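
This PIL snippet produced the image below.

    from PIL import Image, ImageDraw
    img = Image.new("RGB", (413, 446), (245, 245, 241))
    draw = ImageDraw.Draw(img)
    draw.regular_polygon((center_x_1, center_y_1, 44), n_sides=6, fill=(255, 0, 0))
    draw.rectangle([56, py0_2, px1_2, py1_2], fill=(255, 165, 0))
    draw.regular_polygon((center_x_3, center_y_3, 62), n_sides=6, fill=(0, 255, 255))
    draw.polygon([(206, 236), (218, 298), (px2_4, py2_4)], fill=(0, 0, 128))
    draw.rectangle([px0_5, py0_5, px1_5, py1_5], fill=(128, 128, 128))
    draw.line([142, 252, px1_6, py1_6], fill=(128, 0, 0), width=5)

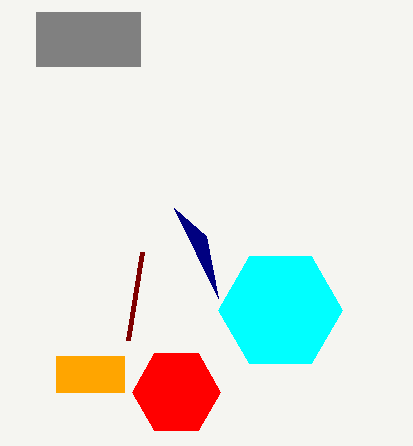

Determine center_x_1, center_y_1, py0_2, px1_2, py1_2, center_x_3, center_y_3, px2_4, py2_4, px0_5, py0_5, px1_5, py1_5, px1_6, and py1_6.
center_x_1 = 176, center_y_1 = 392, py0_2 = 356, px1_2 = 124, py1_2 = 392, center_x_3 = 280, center_y_3 = 310, px2_4 = 174, py2_4 = 208, px0_5 = 36, py0_5 = 12, px1_5 = 140, py1_5 = 66, px1_6 = 128, py1_6 = 340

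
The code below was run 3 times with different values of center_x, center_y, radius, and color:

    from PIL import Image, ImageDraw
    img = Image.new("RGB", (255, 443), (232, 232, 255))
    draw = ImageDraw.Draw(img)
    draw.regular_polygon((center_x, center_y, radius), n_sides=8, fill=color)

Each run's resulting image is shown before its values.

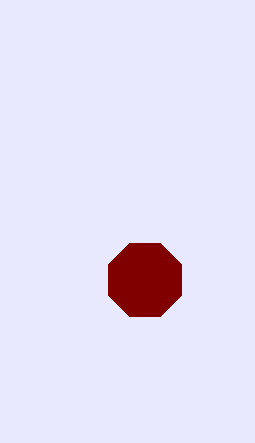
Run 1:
center_x = 145
center_y = 280
radius = 40
color = 'maroon'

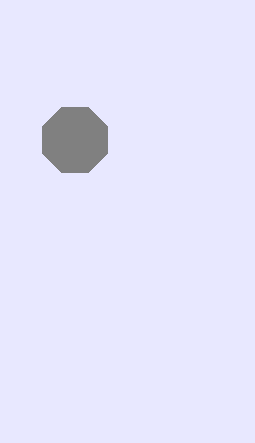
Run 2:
center_x = 75
center_y = 140
radius = 35
color = 'gray'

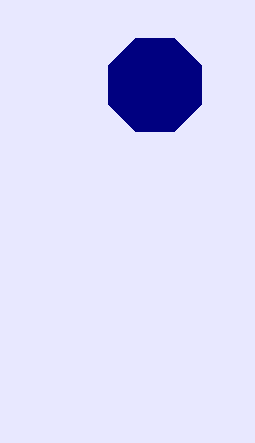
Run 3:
center_x = 155, center_y = 85, radius = 50, color = 'navy'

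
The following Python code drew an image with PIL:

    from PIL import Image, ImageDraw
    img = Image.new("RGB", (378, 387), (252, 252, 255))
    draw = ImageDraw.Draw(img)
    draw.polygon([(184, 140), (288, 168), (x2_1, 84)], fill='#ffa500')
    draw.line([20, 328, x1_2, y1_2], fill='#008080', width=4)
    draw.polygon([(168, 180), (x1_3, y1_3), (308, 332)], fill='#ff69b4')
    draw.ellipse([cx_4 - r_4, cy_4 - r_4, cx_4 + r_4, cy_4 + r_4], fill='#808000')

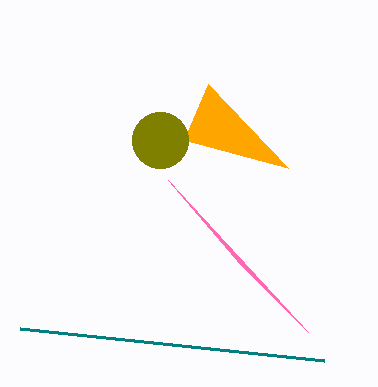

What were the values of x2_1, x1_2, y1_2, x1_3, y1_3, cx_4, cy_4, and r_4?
x2_1 = 208; x1_2 = 324; y1_2 = 360; x1_3 = 240; y1_3 = 264; cx_4 = 160; cy_4 = 140; r_4 = 28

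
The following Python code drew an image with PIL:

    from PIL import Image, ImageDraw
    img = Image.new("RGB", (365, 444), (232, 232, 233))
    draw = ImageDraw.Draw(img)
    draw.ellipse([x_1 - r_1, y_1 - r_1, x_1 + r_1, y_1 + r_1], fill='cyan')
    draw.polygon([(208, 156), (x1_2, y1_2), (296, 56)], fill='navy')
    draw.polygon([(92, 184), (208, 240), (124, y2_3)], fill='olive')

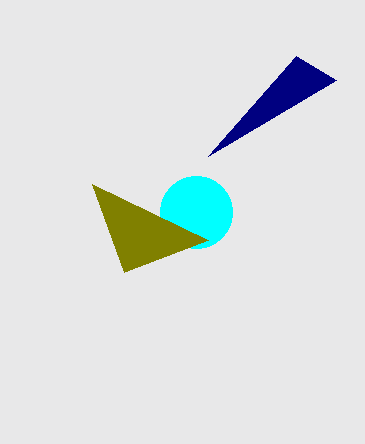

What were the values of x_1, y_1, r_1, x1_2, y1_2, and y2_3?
x_1 = 196, y_1 = 212, r_1 = 36, x1_2 = 336, y1_2 = 80, y2_3 = 272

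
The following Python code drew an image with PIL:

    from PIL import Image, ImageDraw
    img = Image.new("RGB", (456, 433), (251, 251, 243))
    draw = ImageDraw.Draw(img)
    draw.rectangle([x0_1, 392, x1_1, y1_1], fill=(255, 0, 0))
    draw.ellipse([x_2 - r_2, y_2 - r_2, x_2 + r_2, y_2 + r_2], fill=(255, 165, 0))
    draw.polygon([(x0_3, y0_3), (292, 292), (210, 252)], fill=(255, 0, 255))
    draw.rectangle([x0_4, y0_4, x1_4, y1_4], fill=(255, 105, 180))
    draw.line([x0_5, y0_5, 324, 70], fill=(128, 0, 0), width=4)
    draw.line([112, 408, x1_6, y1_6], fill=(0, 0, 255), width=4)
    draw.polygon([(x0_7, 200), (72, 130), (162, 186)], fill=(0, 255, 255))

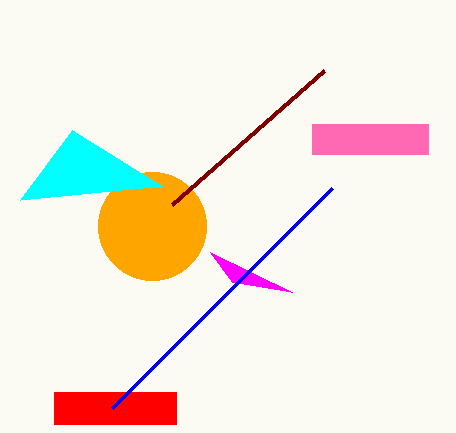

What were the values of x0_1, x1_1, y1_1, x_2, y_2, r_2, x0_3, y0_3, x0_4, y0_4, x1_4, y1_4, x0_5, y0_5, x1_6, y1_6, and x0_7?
x0_1 = 54; x1_1 = 176; y1_1 = 424; x_2 = 152; y_2 = 226; r_2 = 54; x0_3 = 232; y0_3 = 282; x0_4 = 312; y0_4 = 124; x1_4 = 428; y1_4 = 154; x0_5 = 172; y0_5 = 204; x1_6 = 332; y1_6 = 188; x0_7 = 20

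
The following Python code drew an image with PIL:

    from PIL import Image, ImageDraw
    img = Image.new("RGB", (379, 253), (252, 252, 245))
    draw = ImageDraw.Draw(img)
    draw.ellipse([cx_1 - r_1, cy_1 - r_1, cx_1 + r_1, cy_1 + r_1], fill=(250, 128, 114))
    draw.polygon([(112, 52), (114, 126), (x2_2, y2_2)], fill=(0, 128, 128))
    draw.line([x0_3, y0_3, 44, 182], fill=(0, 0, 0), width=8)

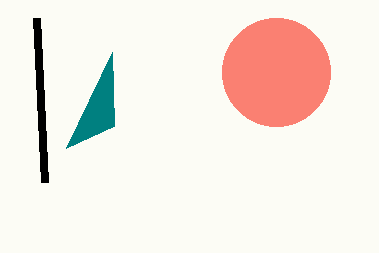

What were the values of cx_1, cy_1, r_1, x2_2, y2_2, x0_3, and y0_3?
cx_1 = 276, cy_1 = 72, r_1 = 54, x2_2 = 66, y2_2 = 148, x0_3 = 36, y0_3 = 18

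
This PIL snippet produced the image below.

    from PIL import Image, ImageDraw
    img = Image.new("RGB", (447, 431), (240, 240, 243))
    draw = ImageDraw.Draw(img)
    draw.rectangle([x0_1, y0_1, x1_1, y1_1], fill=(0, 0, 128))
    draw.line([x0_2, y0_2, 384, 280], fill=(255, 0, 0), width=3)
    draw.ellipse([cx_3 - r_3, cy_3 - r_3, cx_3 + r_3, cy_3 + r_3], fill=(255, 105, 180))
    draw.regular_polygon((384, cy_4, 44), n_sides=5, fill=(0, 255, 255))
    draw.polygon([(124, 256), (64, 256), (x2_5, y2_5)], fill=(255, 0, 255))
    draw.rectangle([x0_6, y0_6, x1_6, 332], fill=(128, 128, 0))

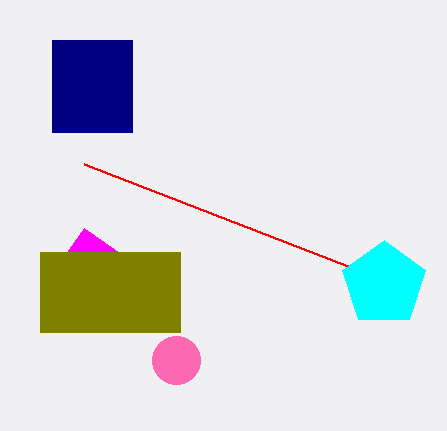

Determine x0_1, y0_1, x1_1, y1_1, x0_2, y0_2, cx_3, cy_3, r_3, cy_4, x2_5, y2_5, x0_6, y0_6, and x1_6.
x0_1 = 52; y0_1 = 40; x1_1 = 132; y1_1 = 132; x0_2 = 84; y0_2 = 164; cx_3 = 176; cy_3 = 360; r_3 = 24; cy_4 = 284; x2_5 = 84; y2_5 = 228; x0_6 = 40; y0_6 = 252; x1_6 = 180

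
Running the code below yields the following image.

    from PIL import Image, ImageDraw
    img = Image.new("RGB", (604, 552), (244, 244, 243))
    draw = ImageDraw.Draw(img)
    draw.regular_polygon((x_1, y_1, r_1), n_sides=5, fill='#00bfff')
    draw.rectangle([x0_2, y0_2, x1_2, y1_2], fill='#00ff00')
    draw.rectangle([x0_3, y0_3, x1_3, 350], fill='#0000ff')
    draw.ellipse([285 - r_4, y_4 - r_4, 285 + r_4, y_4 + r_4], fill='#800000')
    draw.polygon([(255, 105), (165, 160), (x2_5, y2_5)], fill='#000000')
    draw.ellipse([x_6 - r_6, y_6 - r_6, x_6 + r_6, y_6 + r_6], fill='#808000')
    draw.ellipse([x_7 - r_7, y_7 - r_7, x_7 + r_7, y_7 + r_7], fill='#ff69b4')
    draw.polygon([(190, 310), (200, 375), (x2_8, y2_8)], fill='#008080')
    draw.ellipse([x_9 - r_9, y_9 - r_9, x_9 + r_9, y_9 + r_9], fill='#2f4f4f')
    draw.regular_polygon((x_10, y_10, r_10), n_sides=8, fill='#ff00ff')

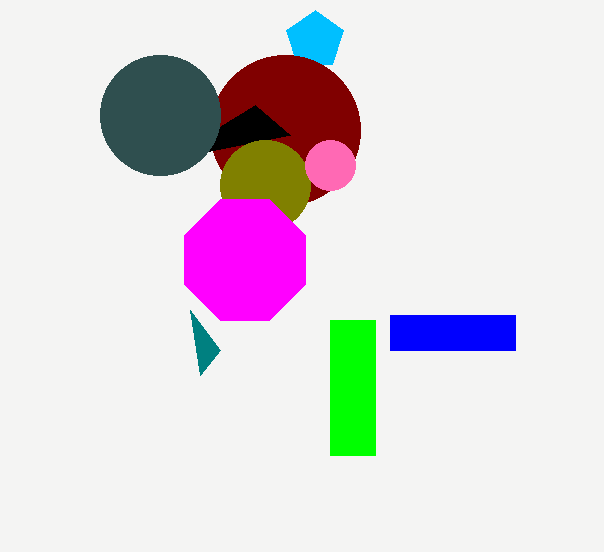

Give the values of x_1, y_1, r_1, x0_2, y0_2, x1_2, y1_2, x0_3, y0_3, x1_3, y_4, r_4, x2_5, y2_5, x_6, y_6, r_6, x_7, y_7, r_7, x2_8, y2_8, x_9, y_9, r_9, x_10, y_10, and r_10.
x_1 = 315, y_1 = 40, r_1 = 30, x0_2 = 330, y0_2 = 320, x1_2 = 375, y1_2 = 455, x0_3 = 390, y0_3 = 315, x1_3 = 515, y_4 = 130, r_4 = 75, x2_5 = 290, y2_5 = 135, x_6 = 265, y_6 = 185, r_6 = 45, x_7 = 330, y_7 = 165, r_7 = 25, x2_8 = 220, y2_8 = 350, x_9 = 160, y_9 = 115, r_9 = 60, x_10 = 245, y_10 = 260, r_10 = 65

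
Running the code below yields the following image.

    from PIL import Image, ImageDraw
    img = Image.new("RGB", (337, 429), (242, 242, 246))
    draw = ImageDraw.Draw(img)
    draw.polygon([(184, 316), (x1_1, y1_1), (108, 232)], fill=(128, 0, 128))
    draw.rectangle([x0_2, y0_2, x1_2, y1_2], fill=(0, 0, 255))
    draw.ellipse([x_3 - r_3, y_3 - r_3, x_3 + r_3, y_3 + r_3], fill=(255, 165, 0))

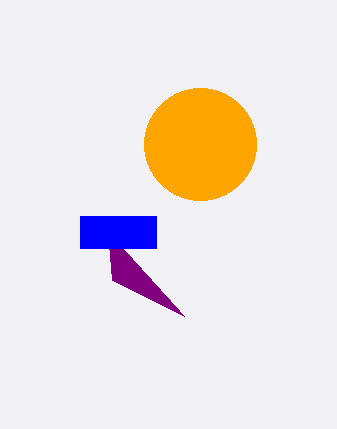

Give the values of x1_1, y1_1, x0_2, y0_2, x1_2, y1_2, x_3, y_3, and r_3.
x1_1 = 112, y1_1 = 280, x0_2 = 80, y0_2 = 216, x1_2 = 156, y1_2 = 248, x_3 = 200, y_3 = 144, r_3 = 56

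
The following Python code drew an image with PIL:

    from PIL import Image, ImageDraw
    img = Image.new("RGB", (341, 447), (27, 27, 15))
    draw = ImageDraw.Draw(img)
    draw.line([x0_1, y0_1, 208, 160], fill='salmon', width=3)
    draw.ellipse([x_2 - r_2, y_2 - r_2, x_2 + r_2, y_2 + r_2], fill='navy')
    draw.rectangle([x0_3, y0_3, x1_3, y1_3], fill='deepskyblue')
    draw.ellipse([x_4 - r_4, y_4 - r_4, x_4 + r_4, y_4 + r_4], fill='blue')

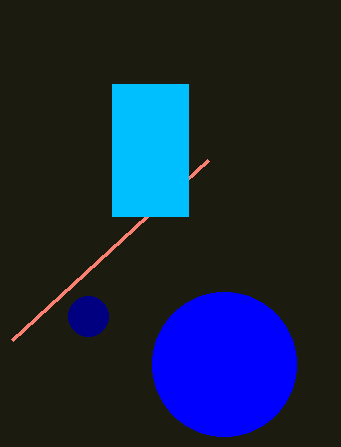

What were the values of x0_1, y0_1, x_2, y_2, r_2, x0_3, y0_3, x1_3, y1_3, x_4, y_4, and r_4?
x0_1 = 12; y0_1 = 340; x_2 = 88; y_2 = 316; r_2 = 20; x0_3 = 112; y0_3 = 84; x1_3 = 188; y1_3 = 216; x_4 = 224; y_4 = 364; r_4 = 72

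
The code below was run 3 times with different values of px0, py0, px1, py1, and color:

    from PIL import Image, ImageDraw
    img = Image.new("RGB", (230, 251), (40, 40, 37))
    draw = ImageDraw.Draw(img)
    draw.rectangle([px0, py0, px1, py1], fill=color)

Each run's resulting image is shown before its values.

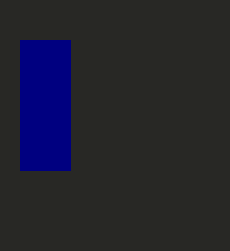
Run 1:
px0 = 20
py0 = 40
px1 = 70
py1 = 170
color = 'navy'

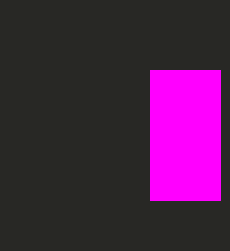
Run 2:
px0 = 150
py0 = 70
px1 = 220
py1 = 200
color = 'magenta'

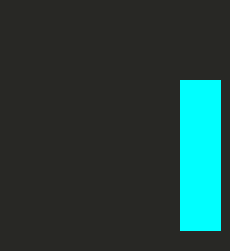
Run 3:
px0 = 180
py0 = 80
px1 = 220
py1 = 230
color = 'cyan'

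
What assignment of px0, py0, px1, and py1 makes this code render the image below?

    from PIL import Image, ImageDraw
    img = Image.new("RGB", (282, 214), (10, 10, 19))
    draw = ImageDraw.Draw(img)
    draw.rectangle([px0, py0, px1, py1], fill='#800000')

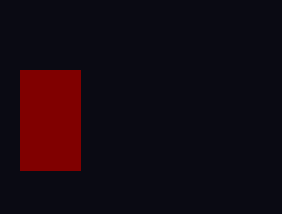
px0 = 20; py0 = 70; px1 = 80; py1 = 170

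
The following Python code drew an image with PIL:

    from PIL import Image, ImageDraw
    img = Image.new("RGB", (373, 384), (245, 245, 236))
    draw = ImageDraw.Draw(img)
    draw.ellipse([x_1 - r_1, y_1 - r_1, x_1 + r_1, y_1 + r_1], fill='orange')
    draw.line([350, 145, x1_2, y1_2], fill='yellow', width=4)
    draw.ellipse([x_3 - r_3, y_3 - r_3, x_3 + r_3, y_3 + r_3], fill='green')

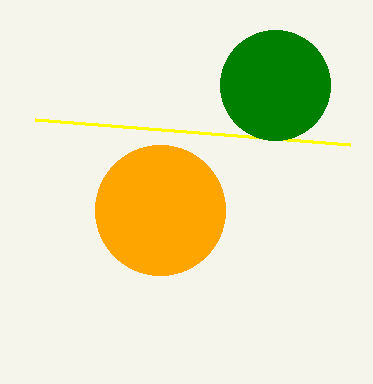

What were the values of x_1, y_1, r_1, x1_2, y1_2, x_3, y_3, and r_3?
x_1 = 160, y_1 = 210, r_1 = 65, x1_2 = 35, y1_2 = 120, x_3 = 275, y_3 = 85, r_3 = 55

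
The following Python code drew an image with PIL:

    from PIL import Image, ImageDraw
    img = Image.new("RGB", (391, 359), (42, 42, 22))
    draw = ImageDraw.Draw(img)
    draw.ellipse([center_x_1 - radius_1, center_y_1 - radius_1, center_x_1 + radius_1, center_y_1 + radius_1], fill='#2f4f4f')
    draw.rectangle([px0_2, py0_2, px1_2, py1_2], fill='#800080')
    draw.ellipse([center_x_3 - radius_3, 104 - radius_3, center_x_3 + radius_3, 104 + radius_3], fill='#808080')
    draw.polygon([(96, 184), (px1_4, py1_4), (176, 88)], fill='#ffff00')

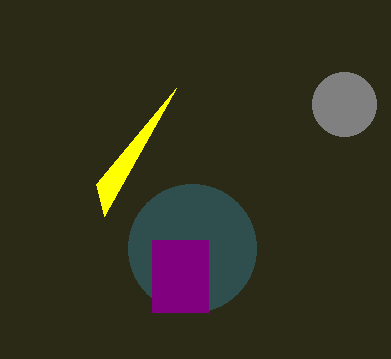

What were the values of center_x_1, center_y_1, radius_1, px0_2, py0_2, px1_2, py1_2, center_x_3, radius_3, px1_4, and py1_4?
center_x_1 = 192, center_y_1 = 248, radius_1 = 64, px0_2 = 152, py0_2 = 240, px1_2 = 208, py1_2 = 312, center_x_3 = 344, radius_3 = 32, px1_4 = 104, py1_4 = 216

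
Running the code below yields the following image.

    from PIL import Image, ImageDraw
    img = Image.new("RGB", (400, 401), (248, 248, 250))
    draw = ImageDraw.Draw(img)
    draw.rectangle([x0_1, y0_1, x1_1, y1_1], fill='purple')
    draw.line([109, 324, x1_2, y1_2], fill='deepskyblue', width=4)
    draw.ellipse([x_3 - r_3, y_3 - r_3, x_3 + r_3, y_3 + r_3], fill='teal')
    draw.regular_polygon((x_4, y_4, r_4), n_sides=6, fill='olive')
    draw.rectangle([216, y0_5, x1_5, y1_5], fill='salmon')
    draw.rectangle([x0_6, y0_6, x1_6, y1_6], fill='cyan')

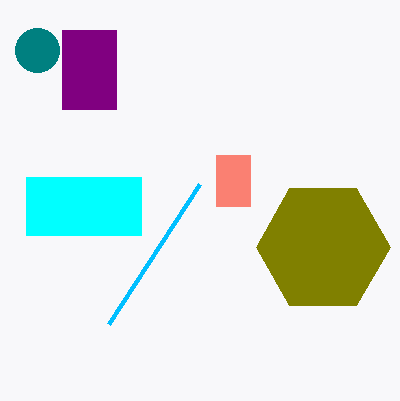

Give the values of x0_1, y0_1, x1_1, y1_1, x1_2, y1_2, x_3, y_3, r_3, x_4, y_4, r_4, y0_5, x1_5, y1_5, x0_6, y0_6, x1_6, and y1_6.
x0_1 = 62, y0_1 = 30, x1_1 = 116, y1_1 = 109, x1_2 = 200, y1_2 = 184, x_3 = 37, y_3 = 50, r_3 = 22, x_4 = 323, y_4 = 247, r_4 = 67, y0_5 = 155, x1_5 = 250, y1_5 = 206, x0_6 = 26, y0_6 = 177, x1_6 = 141, y1_6 = 235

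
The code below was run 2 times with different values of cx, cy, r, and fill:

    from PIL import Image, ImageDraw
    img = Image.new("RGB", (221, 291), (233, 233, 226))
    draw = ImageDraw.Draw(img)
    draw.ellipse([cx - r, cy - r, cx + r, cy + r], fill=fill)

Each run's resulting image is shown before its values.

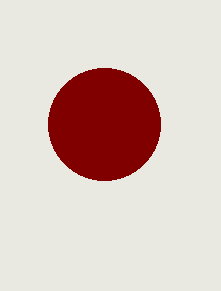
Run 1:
cx = 104
cy = 124
r = 56
fill = 'maroon'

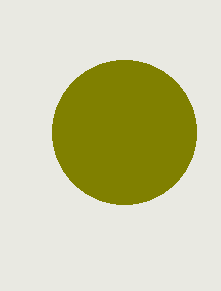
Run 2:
cx = 124; cy = 132; r = 72; fill = 'olive'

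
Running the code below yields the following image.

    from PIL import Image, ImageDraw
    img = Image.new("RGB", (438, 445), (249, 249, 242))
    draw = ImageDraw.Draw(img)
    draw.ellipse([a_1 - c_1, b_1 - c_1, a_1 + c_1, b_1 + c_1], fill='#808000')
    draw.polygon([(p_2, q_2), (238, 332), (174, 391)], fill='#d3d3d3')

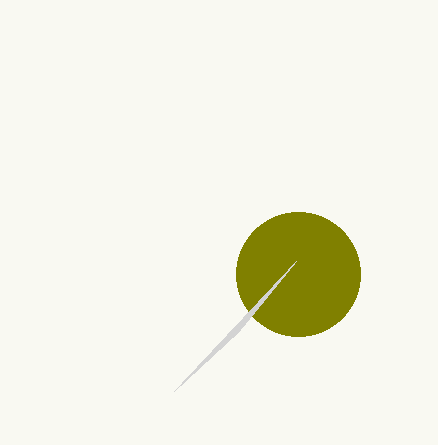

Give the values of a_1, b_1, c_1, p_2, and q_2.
a_1 = 298
b_1 = 274
c_1 = 62
p_2 = 296
q_2 = 261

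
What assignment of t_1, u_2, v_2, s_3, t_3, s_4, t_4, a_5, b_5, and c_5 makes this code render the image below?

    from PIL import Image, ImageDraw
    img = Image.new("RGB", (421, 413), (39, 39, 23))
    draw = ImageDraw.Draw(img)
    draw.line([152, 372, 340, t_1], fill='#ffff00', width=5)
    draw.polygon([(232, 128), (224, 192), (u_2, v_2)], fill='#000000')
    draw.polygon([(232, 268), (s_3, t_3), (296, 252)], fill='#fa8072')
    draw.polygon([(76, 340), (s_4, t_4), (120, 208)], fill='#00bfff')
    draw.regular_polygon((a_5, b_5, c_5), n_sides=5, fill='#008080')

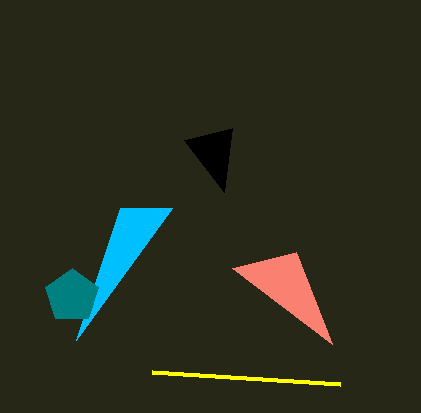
t_1 = 384; u_2 = 184; v_2 = 140; s_3 = 332; t_3 = 344; s_4 = 172; t_4 = 208; a_5 = 72; b_5 = 296; c_5 = 28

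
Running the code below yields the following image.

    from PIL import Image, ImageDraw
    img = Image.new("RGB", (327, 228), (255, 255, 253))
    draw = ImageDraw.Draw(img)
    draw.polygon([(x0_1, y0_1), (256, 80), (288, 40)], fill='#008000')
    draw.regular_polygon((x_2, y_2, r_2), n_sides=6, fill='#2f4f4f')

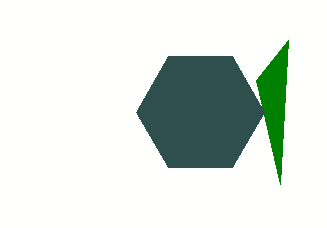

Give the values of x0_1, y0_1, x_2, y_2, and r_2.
x0_1 = 280
y0_1 = 184
x_2 = 200
y_2 = 112
r_2 = 64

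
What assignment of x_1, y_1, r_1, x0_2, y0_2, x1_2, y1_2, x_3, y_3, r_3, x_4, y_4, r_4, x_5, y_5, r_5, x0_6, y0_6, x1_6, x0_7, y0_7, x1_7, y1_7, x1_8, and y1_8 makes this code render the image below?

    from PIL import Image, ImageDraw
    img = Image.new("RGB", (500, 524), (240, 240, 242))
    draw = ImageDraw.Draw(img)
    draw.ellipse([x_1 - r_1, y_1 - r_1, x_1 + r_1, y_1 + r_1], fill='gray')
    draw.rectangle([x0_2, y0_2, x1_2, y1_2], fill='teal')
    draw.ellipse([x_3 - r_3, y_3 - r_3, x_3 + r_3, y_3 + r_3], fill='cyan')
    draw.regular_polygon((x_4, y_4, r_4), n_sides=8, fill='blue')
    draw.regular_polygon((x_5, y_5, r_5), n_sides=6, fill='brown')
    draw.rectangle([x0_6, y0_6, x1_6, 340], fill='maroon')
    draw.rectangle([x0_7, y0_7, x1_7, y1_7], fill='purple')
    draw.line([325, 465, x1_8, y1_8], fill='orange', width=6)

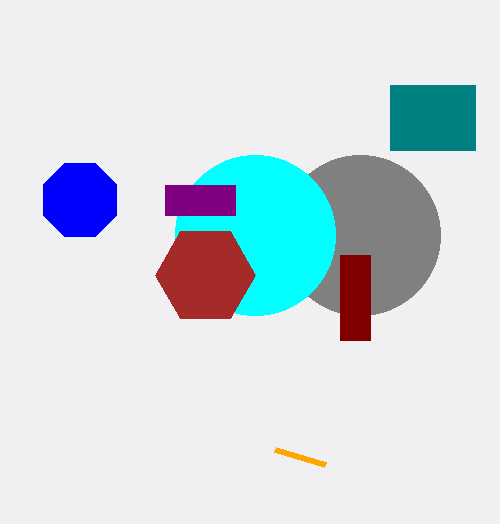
x_1 = 360
y_1 = 235
r_1 = 80
x0_2 = 390
y0_2 = 85
x1_2 = 475
y1_2 = 150
x_3 = 255
y_3 = 235
r_3 = 80
x_4 = 80
y_4 = 200
r_4 = 40
x_5 = 205
y_5 = 275
r_5 = 50
x0_6 = 340
y0_6 = 255
x1_6 = 370
x0_7 = 165
y0_7 = 185
x1_7 = 235
y1_7 = 215
x1_8 = 275
y1_8 = 450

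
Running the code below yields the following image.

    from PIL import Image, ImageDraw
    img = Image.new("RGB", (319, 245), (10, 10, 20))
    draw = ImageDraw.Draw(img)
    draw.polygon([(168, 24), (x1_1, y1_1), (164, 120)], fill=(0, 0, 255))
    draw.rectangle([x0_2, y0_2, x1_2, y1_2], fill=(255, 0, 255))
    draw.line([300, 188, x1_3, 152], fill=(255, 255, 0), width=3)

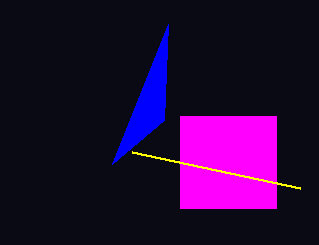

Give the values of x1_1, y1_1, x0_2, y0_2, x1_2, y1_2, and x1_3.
x1_1 = 112
y1_1 = 164
x0_2 = 180
y0_2 = 116
x1_2 = 276
y1_2 = 208
x1_3 = 132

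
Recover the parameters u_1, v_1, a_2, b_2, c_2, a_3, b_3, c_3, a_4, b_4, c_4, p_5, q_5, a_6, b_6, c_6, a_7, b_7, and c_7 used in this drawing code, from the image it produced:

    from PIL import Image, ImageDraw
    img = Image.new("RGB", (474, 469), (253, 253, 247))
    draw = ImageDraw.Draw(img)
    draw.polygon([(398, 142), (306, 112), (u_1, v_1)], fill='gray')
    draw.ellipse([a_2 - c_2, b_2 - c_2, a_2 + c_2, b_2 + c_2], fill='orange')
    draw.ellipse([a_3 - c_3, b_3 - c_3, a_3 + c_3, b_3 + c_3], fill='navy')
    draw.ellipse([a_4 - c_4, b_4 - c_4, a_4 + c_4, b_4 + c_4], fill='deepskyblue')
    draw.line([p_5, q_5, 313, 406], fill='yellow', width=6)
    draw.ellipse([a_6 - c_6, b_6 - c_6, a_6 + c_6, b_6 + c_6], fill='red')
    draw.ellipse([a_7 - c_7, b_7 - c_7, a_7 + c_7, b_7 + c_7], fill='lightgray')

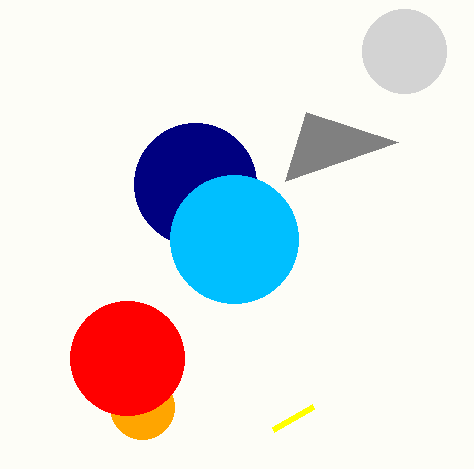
u_1 = 285
v_1 = 181
a_2 = 142
b_2 = 407
c_2 = 32
a_3 = 195
b_3 = 184
c_3 = 61
a_4 = 234
b_4 = 239
c_4 = 64
p_5 = 273
q_5 = 429
a_6 = 127
b_6 = 358
c_6 = 57
a_7 = 404
b_7 = 51
c_7 = 42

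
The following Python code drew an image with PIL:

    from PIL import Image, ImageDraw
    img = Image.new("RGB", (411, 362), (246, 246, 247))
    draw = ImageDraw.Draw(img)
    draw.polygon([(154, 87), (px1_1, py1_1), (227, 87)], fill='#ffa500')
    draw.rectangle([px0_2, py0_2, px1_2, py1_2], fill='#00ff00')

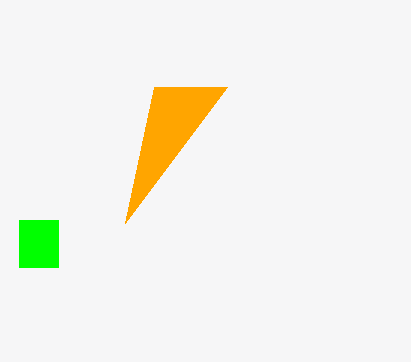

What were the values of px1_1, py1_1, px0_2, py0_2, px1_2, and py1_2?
px1_1 = 125, py1_1 = 223, px0_2 = 19, py0_2 = 220, px1_2 = 58, py1_2 = 267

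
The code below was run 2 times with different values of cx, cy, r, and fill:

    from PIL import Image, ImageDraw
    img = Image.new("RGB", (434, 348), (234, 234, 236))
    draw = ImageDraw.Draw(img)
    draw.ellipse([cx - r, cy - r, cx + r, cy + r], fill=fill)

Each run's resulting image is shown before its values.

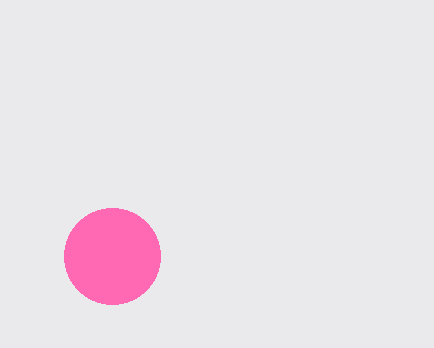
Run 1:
cx = 112; cy = 256; r = 48; fill = 'hotpink'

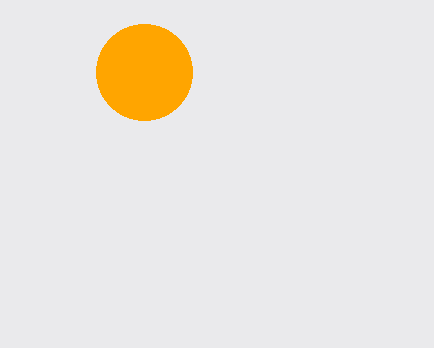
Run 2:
cx = 144, cy = 72, r = 48, fill = 'orange'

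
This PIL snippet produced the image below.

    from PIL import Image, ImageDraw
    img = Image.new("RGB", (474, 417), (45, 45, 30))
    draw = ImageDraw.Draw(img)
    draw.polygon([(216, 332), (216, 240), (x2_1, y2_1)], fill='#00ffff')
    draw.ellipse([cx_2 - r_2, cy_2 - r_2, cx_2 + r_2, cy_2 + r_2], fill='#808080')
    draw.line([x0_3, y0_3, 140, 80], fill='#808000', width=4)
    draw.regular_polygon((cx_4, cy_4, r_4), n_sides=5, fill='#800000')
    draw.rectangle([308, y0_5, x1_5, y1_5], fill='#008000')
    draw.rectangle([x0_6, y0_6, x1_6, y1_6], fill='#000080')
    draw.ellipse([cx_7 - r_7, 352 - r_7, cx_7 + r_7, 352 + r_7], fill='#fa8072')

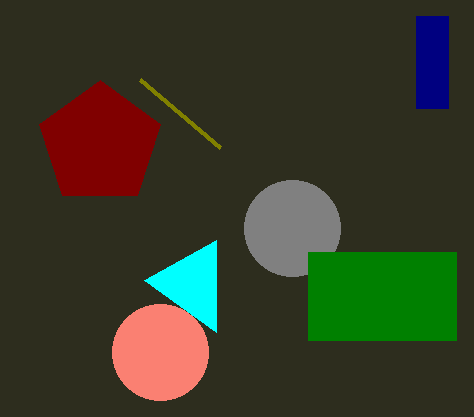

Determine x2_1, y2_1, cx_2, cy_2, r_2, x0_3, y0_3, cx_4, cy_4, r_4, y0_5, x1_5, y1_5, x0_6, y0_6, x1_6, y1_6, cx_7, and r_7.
x2_1 = 144
y2_1 = 280
cx_2 = 292
cy_2 = 228
r_2 = 48
x0_3 = 220
y0_3 = 148
cx_4 = 100
cy_4 = 144
r_4 = 64
y0_5 = 252
x1_5 = 456
y1_5 = 340
x0_6 = 416
y0_6 = 16
x1_6 = 448
y1_6 = 108
cx_7 = 160
r_7 = 48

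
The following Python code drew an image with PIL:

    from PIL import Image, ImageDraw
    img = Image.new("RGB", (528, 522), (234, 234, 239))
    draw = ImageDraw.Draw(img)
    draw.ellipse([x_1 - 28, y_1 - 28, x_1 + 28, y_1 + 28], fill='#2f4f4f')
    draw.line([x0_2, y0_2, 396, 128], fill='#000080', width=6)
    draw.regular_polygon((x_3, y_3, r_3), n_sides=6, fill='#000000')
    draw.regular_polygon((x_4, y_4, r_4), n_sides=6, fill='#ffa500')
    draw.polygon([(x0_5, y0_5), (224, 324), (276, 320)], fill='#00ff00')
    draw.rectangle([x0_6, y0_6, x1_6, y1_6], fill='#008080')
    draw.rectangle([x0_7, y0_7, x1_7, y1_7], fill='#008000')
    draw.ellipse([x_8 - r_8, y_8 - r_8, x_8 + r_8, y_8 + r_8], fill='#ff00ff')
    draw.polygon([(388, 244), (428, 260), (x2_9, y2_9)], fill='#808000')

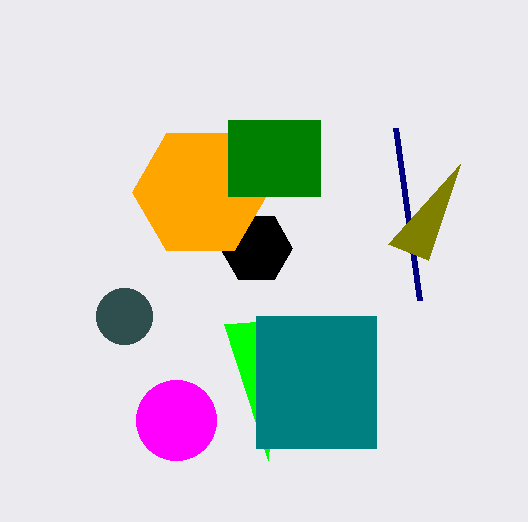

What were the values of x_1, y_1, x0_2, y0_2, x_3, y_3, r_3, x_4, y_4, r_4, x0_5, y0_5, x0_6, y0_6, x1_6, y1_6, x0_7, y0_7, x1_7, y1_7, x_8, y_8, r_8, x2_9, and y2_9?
x_1 = 124; y_1 = 316; x0_2 = 420; y0_2 = 300; x_3 = 256; y_3 = 248; r_3 = 36; x_4 = 200; y_4 = 192; r_4 = 68; x0_5 = 268; y0_5 = 460; x0_6 = 256; y0_6 = 316; x1_6 = 376; y1_6 = 448; x0_7 = 228; y0_7 = 120; x1_7 = 320; y1_7 = 196; x_8 = 176; y_8 = 420; r_8 = 40; x2_9 = 460; y2_9 = 164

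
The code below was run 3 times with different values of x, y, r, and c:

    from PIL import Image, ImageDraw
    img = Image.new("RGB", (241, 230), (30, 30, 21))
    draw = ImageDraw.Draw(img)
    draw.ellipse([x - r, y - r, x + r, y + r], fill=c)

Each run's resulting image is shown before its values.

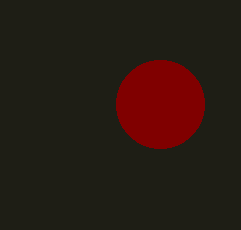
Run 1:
x = 160; y = 104; r = 44; c = 'maroon'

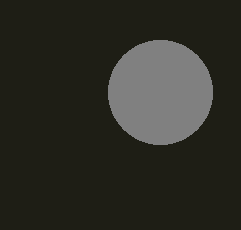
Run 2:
x = 160
y = 92
r = 52
c = 'gray'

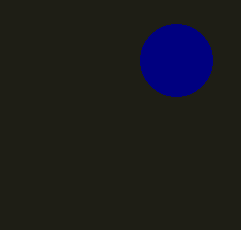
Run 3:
x = 176
y = 60
r = 36
c = 'navy'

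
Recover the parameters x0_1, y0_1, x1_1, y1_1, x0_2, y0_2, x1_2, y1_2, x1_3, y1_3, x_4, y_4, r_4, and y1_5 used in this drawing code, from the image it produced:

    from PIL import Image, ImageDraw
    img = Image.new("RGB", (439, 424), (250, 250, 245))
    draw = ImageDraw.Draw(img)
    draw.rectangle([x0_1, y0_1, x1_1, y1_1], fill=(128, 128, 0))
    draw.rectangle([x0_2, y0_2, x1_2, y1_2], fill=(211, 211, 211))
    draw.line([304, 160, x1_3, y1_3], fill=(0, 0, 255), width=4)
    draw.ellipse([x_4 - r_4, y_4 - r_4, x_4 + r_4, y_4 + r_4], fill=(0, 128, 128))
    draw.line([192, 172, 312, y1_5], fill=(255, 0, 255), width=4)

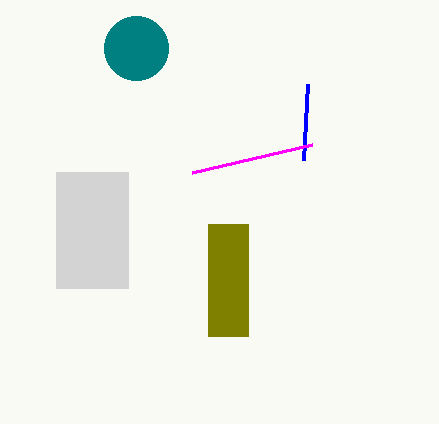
x0_1 = 208
y0_1 = 224
x1_1 = 248
y1_1 = 336
x0_2 = 56
y0_2 = 172
x1_2 = 128
y1_2 = 288
x1_3 = 308
y1_3 = 84
x_4 = 136
y_4 = 48
r_4 = 32
y1_5 = 144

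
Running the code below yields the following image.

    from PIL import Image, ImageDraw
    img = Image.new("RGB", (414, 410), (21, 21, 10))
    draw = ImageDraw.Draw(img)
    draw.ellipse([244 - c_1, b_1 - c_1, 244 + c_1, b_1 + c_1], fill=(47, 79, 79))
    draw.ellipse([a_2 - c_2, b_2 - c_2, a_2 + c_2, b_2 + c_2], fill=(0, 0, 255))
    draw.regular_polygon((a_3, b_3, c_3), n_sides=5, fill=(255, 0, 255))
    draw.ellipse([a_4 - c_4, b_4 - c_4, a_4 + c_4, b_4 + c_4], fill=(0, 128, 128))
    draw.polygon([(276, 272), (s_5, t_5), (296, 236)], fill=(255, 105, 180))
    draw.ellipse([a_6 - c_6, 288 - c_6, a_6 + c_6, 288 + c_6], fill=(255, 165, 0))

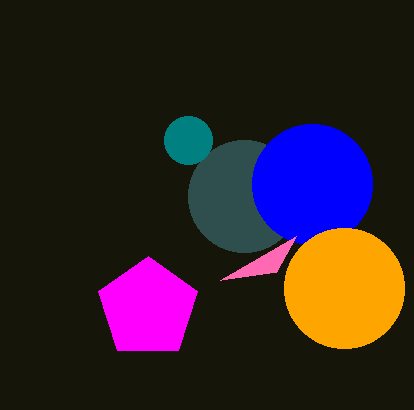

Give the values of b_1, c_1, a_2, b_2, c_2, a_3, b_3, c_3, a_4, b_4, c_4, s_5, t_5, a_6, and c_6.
b_1 = 196, c_1 = 56, a_2 = 312, b_2 = 184, c_2 = 60, a_3 = 148, b_3 = 308, c_3 = 52, a_4 = 188, b_4 = 140, c_4 = 24, s_5 = 220, t_5 = 280, a_6 = 344, c_6 = 60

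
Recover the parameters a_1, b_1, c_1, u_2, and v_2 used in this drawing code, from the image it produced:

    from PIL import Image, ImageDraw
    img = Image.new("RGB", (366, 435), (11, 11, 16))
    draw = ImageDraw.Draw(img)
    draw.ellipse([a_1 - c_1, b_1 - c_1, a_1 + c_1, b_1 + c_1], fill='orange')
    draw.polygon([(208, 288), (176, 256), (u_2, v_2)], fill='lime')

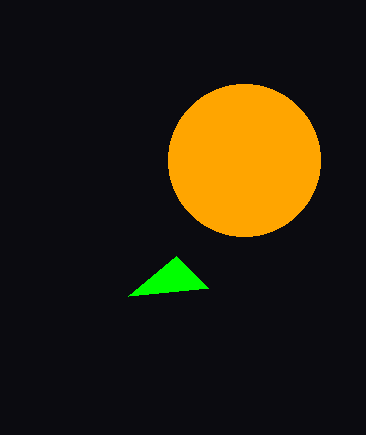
a_1 = 244; b_1 = 160; c_1 = 76; u_2 = 128; v_2 = 296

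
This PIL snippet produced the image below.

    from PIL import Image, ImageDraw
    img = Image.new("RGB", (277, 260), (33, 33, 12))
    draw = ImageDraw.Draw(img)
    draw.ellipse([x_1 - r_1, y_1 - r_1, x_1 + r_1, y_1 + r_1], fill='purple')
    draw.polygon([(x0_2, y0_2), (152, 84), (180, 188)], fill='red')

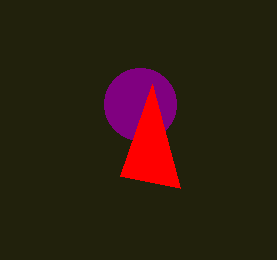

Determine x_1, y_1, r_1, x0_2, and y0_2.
x_1 = 140
y_1 = 104
r_1 = 36
x0_2 = 120
y0_2 = 176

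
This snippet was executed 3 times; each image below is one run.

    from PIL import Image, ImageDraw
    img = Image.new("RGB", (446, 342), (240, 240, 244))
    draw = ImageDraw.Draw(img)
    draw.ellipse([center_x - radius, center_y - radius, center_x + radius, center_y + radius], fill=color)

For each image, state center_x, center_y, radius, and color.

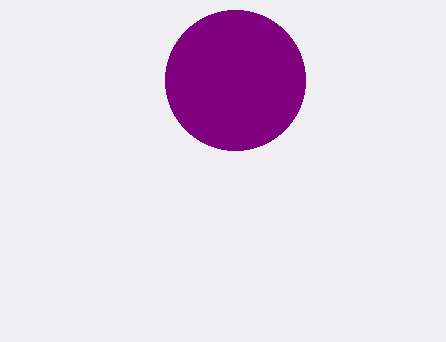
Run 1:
center_x = 235; center_y = 80; radius = 70; color = 'purple'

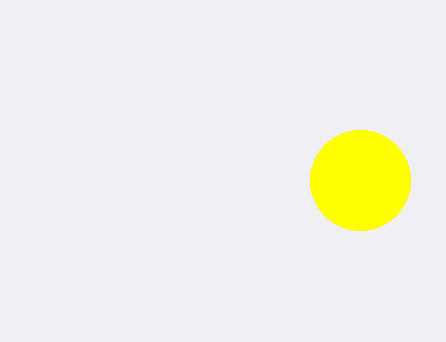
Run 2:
center_x = 360
center_y = 180
radius = 50
color = 'yellow'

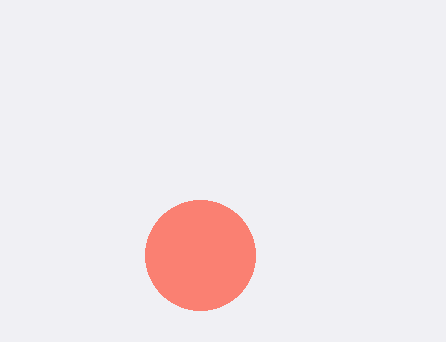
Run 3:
center_x = 200, center_y = 255, radius = 55, color = 'salmon'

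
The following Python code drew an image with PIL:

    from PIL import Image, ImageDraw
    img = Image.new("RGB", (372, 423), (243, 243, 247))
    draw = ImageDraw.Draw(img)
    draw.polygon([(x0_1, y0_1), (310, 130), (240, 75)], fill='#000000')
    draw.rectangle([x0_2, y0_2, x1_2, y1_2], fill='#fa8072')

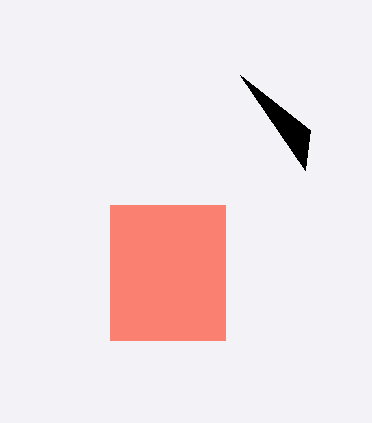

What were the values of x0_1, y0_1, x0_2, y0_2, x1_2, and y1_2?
x0_1 = 305; y0_1 = 170; x0_2 = 110; y0_2 = 205; x1_2 = 225; y1_2 = 340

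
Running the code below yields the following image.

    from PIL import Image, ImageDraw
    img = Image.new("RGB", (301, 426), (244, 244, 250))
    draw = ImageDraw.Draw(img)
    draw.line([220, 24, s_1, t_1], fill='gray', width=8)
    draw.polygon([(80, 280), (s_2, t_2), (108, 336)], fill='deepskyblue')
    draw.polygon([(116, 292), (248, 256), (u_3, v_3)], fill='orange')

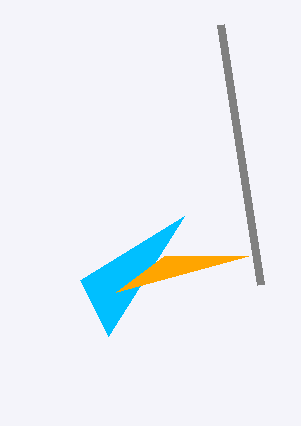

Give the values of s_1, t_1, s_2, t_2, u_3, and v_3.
s_1 = 260, t_1 = 284, s_2 = 184, t_2 = 216, u_3 = 164, v_3 = 256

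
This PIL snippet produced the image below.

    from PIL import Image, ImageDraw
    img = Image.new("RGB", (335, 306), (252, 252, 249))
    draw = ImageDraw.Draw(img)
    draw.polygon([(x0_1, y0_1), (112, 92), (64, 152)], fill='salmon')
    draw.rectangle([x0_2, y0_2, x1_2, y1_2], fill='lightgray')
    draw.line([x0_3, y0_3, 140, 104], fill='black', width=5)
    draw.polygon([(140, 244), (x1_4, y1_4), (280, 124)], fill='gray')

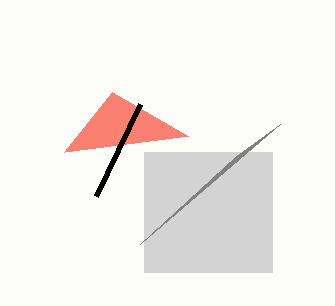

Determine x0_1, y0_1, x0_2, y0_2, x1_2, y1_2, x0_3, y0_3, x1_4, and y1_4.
x0_1 = 188
y0_1 = 136
x0_2 = 144
y0_2 = 152
x1_2 = 272
y1_2 = 272
x0_3 = 96
y0_3 = 196
x1_4 = 236
y1_4 = 156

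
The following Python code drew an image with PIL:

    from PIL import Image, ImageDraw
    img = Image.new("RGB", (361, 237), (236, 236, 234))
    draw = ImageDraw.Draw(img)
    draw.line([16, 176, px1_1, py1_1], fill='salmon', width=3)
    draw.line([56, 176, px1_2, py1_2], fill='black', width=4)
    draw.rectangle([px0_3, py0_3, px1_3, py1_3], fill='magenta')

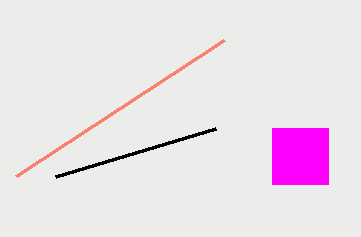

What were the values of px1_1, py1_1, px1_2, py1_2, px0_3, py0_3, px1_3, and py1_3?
px1_1 = 224, py1_1 = 40, px1_2 = 216, py1_2 = 128, px0_3 = 272, py0_3 = 128, px1_3 = 328, py1_3 = 184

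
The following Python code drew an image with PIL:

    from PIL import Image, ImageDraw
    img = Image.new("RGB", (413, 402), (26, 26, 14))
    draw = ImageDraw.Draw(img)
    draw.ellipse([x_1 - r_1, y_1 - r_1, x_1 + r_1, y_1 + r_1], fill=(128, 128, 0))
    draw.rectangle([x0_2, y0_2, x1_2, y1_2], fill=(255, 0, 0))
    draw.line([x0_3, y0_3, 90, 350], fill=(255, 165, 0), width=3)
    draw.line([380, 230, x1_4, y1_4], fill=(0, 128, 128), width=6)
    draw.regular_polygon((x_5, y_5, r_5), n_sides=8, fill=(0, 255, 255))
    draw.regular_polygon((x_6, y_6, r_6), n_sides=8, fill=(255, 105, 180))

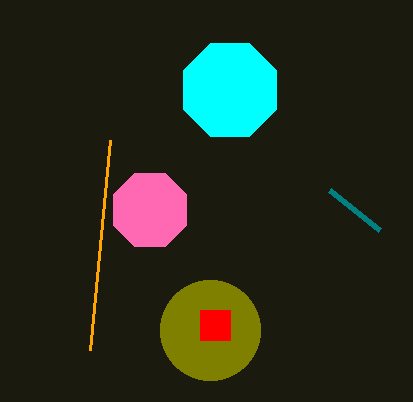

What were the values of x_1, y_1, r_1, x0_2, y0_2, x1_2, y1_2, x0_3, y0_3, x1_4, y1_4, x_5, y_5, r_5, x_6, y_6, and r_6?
x_1 = 210, y_1 = 330, r_1 = 50, x0_2 = 200, y0_2 = 310, x1_2 = 230, y1_2 = 340, x0_3 = 110, y0_3 = 140, x1_4 = 330, y1_4 = 190, x_5 = 230, y_5 = 90, r_5 = 50, x_6 = 150, y_6 = 210, r_6 = 40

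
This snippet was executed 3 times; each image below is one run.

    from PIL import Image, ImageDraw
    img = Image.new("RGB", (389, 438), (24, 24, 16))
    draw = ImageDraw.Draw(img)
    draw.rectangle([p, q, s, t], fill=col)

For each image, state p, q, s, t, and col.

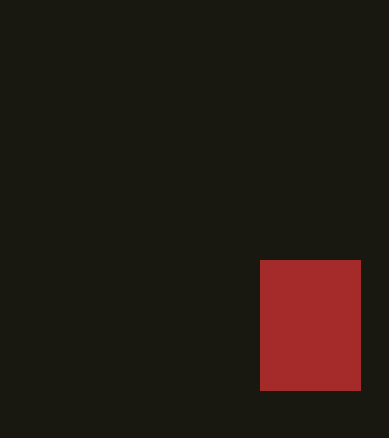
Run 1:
p = 260
q = 260
s = 360
t = 390
col = 'brown'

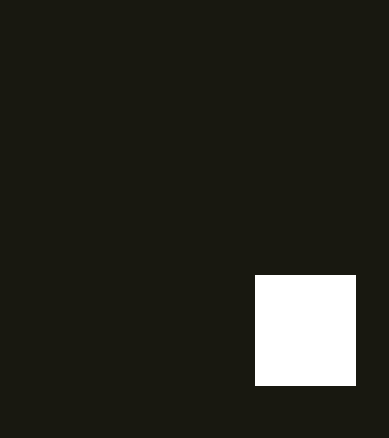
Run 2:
p = 255; q = 275; s = 355; t = 385; col = 'white'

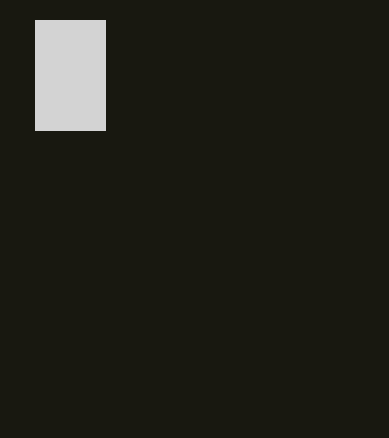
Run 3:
p = 35
q = 20
s = 105
t = 130
col = 'lightgray'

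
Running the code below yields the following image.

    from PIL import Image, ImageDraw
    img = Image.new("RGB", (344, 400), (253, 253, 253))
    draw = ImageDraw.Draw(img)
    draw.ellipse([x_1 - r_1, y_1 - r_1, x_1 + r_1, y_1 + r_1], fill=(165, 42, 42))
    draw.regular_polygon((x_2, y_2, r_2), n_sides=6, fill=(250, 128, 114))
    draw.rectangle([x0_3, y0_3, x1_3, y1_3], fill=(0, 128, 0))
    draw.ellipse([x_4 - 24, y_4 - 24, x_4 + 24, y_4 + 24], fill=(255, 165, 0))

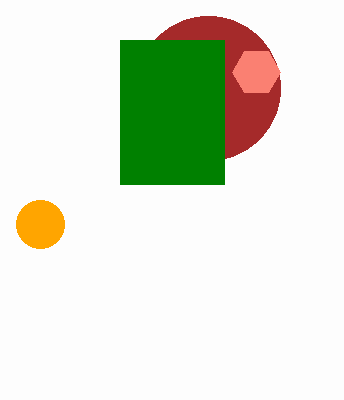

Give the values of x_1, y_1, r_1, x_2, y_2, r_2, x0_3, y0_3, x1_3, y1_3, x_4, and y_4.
x_1 = 208
y_1 = 88
r_1 = 72
x_2 = 256
y_2 = 72
r_2 = 24
x0_3 = 120
y0_3 = 40
x1_3 = 224
y1_3 = 184
x_4 = 40
y_4 = 224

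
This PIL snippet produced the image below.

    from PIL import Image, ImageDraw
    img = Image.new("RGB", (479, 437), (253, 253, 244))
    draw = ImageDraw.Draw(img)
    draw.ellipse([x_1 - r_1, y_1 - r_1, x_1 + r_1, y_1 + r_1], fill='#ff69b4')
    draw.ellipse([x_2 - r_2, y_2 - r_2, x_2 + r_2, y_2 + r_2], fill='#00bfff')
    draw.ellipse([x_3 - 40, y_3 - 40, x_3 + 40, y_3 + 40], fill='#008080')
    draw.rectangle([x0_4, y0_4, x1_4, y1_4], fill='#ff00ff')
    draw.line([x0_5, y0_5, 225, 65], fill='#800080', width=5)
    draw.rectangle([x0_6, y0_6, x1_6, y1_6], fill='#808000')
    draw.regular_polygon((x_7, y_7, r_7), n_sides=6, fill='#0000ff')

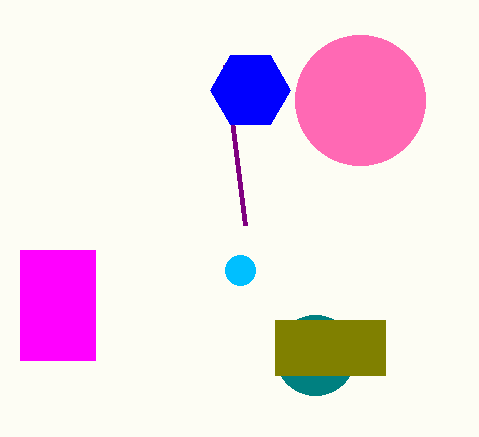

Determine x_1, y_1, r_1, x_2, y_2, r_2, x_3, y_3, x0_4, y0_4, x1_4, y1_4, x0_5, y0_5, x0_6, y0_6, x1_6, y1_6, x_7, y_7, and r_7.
x_1 = 360; y_1 = 100; r_1 = 65; x_2 = 240; y_2 = 270; r_2 = 15; x_3 = 315; y_3 = 355; x0_4 = 20; y0_4 = 250; x1_4 = 95; y1_4 = 360; x0_5 = 245; y0_5 = 225; x0_6 = 275; y0_6 = 320; x1_6 = 385; y1_6 = 375; x_7 = 250; y_7 = 90; r_7 = 40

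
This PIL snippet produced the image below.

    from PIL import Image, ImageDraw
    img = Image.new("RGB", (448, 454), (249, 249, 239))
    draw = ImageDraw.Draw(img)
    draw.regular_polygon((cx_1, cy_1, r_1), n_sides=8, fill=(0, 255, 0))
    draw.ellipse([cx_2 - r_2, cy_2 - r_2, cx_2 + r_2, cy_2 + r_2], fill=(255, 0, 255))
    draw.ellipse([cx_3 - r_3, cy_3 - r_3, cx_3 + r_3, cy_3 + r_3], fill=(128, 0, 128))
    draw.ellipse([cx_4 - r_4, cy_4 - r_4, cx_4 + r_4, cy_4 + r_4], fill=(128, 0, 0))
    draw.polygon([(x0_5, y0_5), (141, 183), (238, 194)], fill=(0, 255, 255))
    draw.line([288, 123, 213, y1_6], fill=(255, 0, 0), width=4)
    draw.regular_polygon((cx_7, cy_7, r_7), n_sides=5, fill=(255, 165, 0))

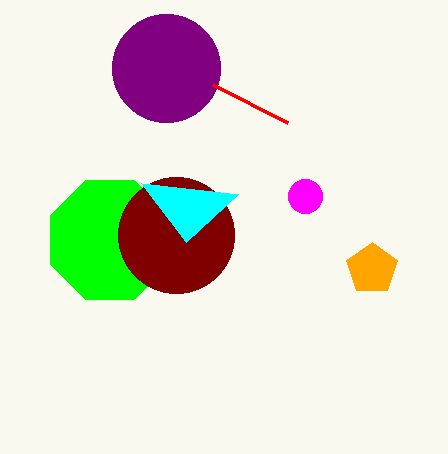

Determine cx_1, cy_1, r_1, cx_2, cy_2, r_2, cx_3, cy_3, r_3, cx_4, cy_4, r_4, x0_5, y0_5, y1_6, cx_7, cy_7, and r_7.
cx_1 = 110, cy_1 = 240, r_1 = 64, cx_2 = 305, cy_2 = 196, r_2 = 17, cx_3 = 166, cy_3 = 68, r_3 = 54, cx_4 = 176, cy_4 = 235, r_4 = 58, x0_5 = 186, y0_5 = 242, y1_6 = 85, cx_7 = 372, cy_7 = 269, r_7 = 27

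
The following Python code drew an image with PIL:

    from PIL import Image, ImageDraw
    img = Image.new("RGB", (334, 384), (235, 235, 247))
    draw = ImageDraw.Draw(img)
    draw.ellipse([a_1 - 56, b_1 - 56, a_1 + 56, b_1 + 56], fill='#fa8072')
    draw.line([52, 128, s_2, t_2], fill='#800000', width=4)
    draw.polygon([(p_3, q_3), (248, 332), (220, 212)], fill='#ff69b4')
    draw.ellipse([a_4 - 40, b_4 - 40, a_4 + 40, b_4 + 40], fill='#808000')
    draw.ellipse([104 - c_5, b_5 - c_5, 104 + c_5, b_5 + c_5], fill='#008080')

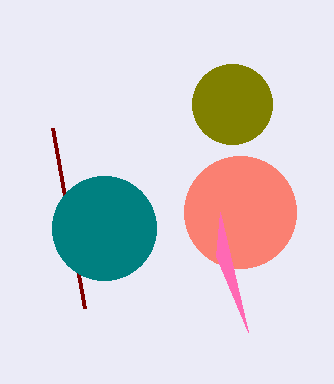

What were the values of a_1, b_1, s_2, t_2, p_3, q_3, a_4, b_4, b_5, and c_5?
a_1 = 240
b_1 = 212
s_2 = 84
t_2 = 308
p_3 = 216
q_3 = 256
a_4 = 232
b_4 = 104
b_5 = 228
c_5 = 52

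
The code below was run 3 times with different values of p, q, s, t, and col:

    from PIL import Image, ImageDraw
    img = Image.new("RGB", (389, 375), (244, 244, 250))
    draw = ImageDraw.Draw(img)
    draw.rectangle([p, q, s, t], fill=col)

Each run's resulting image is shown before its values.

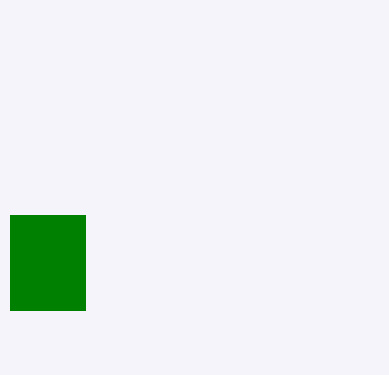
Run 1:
p = 10, q = 215, s = 85, t = 310, col = 'green'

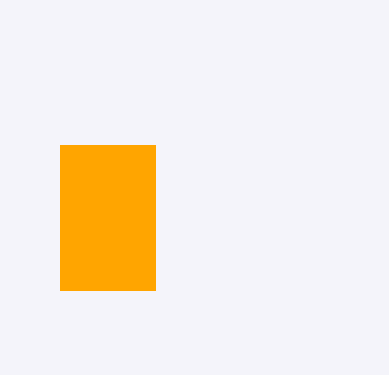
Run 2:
p = 60; q = 145; s = 155; t = 290; col = 'orange'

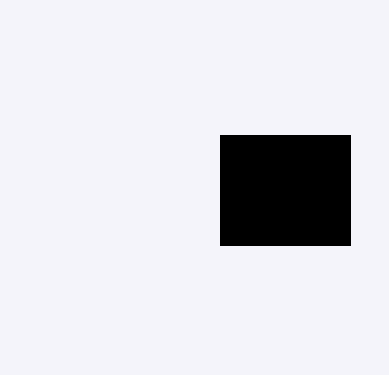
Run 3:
p = 220
q = 135
s = 350
t = 245
col = 'black'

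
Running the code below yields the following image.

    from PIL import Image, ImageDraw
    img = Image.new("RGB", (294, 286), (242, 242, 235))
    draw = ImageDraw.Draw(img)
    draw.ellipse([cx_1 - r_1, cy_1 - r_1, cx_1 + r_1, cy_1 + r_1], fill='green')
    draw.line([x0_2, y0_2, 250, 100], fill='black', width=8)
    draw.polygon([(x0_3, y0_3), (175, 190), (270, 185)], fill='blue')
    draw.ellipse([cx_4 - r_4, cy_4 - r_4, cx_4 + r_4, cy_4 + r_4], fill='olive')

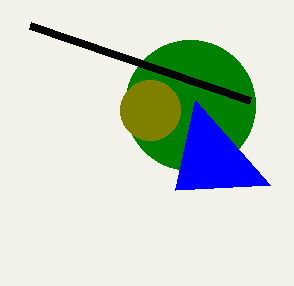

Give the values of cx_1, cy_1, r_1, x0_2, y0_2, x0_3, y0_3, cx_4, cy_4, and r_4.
cx_1 = 190
cy_1 = 105
r_1 = 65
x0_2 = 30
y0_2 = 25
x0_3 = 195
y0_3 = 100
cx_4 = 150
cy_4 = 110
r_4 = 30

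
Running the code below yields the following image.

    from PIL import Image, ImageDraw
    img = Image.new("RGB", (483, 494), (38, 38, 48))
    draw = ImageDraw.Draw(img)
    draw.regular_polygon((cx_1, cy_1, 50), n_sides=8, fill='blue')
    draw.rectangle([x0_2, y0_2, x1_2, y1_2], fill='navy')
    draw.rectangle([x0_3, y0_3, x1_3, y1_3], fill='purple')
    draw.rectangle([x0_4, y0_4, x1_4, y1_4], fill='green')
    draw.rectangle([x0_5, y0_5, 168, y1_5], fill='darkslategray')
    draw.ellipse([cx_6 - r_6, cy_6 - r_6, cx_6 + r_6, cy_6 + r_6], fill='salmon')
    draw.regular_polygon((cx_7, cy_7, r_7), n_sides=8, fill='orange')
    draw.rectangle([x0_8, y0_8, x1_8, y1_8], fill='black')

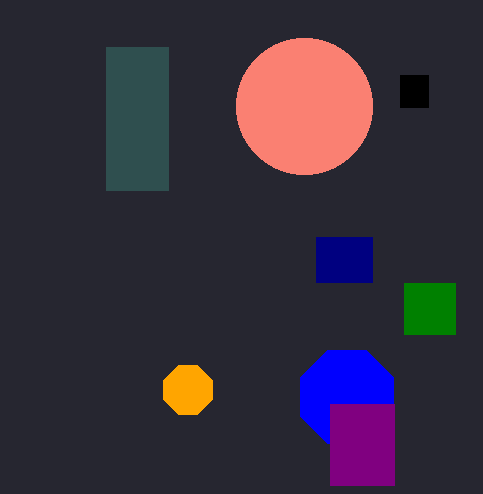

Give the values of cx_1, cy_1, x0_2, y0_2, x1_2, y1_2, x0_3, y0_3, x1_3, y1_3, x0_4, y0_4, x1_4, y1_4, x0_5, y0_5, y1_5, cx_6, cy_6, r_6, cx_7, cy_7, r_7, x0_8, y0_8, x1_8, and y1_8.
cx_1 = 347, cy_1 = 397, x0_2 = 316, y0_2 = 237, x1_2 = 372, y1_2 = 282, x0_3 = 330, y0_3 = 404, x1_3 = 394, y1_3 = 485, x0_4 = 404, y0_4 = 283, x1_4 = 455, y1_4 = 334, x0_5 = 106, y0_5 = 47, y1_5 = 190, cx_6 = 304, cy_6 = 106, r_6 = 68, cx_7 = 188, cy_7 = 390, r_7 = 26, x0_8 = 400, y0_8 = 75, x1_8 = 428, y1_8 = 107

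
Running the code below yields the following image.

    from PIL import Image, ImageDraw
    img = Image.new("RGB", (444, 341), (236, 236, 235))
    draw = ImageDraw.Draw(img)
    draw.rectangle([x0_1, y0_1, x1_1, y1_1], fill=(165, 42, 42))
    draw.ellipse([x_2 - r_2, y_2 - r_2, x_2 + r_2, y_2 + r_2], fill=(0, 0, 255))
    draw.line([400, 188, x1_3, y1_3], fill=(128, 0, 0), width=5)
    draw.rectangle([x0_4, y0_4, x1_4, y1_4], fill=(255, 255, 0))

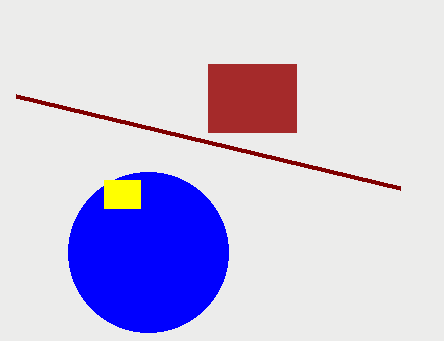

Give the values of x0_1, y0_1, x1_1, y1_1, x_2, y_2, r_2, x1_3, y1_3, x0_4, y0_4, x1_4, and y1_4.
x0_1 = 208; y0_1 = 64; x1_1 = 296; y1_1 = 132; x_2 = 148; y_2 = 252; r_2 = 80; x1_3 = 16; y1_3 = 96; x0_4 = 104; y0_4 = 180; x1_4 = 140; y1_4 = 208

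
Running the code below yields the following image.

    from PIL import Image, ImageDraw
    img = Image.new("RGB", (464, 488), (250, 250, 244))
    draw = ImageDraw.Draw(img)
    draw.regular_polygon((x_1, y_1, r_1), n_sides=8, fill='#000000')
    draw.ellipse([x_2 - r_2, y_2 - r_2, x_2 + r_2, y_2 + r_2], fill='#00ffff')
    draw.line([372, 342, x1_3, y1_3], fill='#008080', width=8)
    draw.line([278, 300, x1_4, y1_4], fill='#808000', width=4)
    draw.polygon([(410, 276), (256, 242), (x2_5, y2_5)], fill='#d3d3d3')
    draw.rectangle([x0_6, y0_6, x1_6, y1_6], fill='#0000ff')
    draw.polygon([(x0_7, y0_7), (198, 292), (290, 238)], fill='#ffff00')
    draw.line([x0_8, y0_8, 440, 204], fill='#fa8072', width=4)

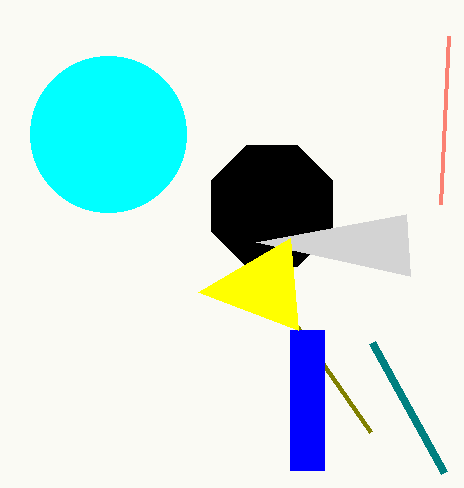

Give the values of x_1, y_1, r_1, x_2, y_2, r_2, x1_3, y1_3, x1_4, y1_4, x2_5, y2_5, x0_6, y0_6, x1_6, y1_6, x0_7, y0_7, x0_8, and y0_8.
x_1 = 272; y_1 = 206; r_1 = 66; x_2 = 108; y_2 = 134; r_2 = 78; x1_3 = 444; y1_3 = 472; x1_4 = 370; y1_4 = 432; x2_5 = 406; y2_5 = 214; x0_6 = 290; y0_6 = 330; x1_6 = 324; y1_6 = 470; x0_7 = 298; y0_7 = 330; x0_8 = 448; y0_8 = 36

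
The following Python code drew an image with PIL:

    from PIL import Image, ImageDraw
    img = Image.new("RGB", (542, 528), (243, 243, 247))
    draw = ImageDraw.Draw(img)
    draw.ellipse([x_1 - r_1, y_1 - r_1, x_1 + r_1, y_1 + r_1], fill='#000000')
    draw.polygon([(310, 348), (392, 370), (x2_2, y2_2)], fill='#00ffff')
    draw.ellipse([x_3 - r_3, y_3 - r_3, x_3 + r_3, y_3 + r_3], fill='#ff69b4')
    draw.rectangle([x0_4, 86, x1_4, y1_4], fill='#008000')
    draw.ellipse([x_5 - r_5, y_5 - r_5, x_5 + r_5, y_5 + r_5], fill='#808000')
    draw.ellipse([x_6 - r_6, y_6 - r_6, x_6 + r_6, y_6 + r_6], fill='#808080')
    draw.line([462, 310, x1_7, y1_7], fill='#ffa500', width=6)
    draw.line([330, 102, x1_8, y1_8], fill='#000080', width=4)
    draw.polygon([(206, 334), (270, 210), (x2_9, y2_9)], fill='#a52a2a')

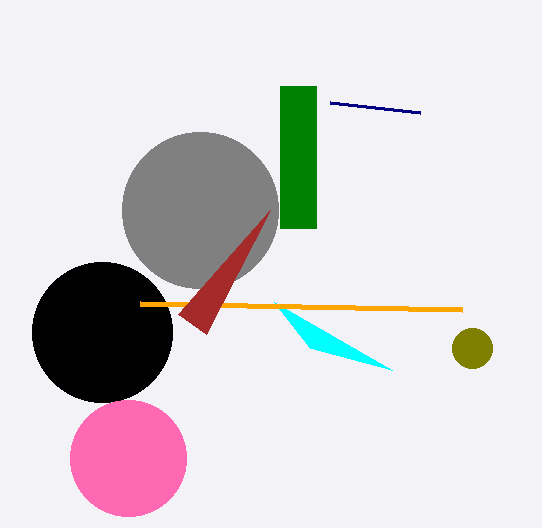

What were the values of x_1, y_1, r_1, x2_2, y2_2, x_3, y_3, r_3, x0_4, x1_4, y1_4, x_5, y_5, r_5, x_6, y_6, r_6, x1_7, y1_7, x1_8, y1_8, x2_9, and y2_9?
x_1 = 102, y_1 = 332, r_1 = 70, x2_2 = 274, y2_2 = 302, x_3 = 128, y_3 = 458, r_3 = 58, x0_4 = 280, x1_4 = 316, y1_4 = 228, x_5 = 472, y_5 = 348, r_5 = 20, x_6 = 200, y_6 = 210, r_6 = 78, x1_7 = 140, y1_7 = 304, x1_8 = 420, y1_8 = 112, x2_9 = 178, y2_9 = 314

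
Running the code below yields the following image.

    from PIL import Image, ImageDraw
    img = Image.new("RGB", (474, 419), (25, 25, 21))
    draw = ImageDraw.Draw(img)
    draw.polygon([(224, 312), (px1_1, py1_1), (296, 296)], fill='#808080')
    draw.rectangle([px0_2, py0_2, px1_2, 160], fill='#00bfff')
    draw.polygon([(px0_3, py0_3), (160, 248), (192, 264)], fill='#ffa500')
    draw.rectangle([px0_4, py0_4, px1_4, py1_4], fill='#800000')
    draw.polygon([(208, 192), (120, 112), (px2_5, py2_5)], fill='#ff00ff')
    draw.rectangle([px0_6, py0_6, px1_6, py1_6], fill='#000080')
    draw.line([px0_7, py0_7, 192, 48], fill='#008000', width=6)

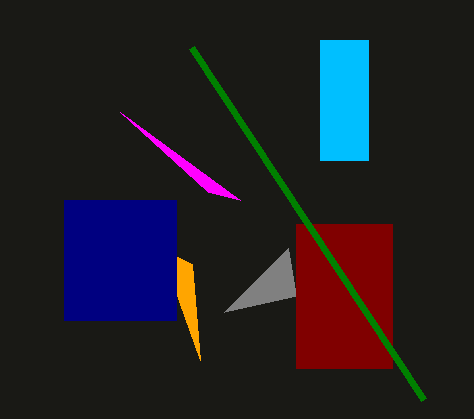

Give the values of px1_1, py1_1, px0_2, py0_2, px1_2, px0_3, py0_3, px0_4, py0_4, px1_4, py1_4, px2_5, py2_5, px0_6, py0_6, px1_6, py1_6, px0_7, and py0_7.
px1_1 = 288
py1_1 = 248
px0_2 = 320
py0_2 = 40
px1_2 = 368
px0_3 = 200
py0_3 = 360
px0_4 = 296
py0_4 = 224
px1_4 = 392
py1_4 = 368
px2_5 = 240
py2_5 = 200
px0_6 = 64
py0_6 = 200
px1_6 = 176
py1_6 = 320
px0_7 = 424
py0_7 = 400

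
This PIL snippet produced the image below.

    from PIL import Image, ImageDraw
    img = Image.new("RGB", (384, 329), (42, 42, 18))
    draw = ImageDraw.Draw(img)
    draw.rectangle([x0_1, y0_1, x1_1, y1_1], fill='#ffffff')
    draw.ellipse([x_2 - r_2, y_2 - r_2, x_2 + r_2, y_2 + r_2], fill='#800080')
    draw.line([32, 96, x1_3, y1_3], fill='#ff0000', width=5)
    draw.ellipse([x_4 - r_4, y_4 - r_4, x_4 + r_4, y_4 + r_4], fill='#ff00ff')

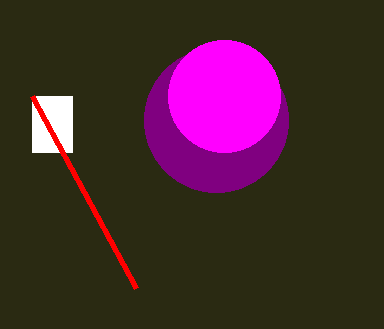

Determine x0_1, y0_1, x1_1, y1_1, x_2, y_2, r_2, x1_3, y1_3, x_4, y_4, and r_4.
x0_1 = 32; y0_1 = 96; x1_1 = 72; y1_1 = 152; x_2 = 216; y_2 = 120; r_2 = 72; x1_3 = 136; y1_3 = 288; x_4 = 224; y_4 = 96; r_4 = 56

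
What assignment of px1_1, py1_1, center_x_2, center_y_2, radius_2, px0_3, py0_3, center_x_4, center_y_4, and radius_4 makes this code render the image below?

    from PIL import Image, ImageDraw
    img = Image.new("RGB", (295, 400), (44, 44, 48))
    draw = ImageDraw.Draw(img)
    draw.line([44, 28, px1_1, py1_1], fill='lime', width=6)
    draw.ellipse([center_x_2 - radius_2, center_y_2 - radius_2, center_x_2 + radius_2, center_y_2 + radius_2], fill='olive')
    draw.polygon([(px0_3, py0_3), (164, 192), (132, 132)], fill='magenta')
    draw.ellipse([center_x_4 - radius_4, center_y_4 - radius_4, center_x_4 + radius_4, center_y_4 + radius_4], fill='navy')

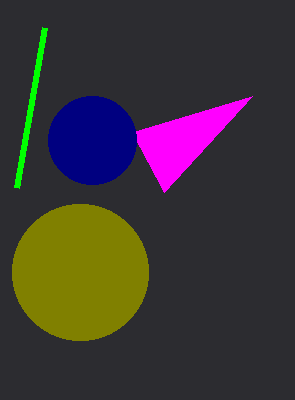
px1_1 = 16
py1_1 = 188
center_x_2 = 80
center_y_2 = 272
radius_2 = 68
px0_3 = 252
py0_3 = 96
center_x_4 = 92
center_y_4 = 140
radius_4 = 44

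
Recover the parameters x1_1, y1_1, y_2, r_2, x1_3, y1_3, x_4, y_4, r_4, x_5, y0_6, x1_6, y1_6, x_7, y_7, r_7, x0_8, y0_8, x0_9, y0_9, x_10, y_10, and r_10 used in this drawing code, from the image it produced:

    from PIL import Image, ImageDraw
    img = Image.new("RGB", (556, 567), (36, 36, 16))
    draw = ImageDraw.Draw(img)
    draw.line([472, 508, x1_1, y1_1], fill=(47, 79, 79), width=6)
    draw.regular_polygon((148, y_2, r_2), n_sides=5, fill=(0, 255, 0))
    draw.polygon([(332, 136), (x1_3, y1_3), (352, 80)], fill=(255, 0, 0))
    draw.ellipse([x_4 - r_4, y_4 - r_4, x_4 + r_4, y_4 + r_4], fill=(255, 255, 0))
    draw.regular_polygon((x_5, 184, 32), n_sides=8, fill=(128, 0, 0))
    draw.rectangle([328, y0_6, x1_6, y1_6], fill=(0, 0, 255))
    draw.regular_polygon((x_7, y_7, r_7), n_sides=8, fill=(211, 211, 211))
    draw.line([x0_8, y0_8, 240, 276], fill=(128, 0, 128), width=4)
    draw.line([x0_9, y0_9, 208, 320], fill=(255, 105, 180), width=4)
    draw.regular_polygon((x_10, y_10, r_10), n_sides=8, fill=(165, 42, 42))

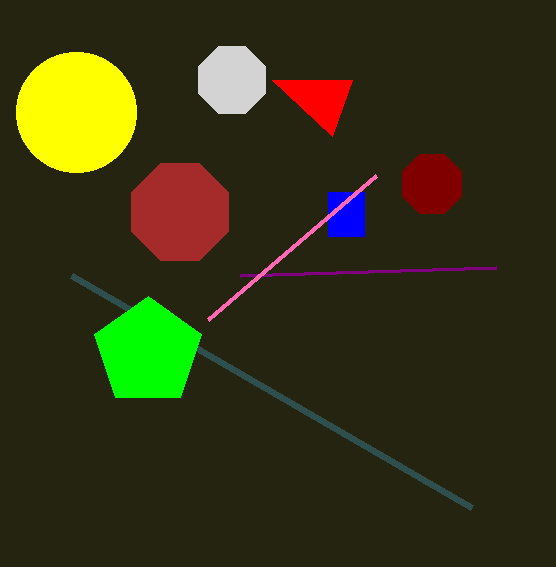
x1_1 = 72, y1_1 = 276, y_2 = 352, r_2 = 56, x1_3 = 272, y1_3 = 80, x_4 = 76, y_4 = 112, r_4 = 60, x_5 = 432, y0_6 = 192, x1_6 = 364, y1_6 = 236, x_7 = 232, y_7 = 80, r_7 = 36, x0_8 = 496, y0_8 = 268, x0_9 = 376, y0_9 = 176, x_10 = 180, y_10 = 212, r_10 = 52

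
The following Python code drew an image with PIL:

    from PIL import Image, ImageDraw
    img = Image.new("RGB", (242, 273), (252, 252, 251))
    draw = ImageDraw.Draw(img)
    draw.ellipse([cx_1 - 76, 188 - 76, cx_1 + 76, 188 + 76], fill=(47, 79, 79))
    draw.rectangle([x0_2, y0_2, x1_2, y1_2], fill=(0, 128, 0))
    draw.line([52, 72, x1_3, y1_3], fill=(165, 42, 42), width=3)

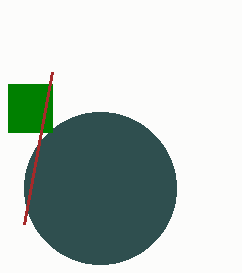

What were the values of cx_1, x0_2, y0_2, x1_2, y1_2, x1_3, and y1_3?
cx_1 = 100
x0_2 = 8
y0_2 = 84
x1_2 = 52
y1_2 = 132
x1_3 = 24
y1_3 = 224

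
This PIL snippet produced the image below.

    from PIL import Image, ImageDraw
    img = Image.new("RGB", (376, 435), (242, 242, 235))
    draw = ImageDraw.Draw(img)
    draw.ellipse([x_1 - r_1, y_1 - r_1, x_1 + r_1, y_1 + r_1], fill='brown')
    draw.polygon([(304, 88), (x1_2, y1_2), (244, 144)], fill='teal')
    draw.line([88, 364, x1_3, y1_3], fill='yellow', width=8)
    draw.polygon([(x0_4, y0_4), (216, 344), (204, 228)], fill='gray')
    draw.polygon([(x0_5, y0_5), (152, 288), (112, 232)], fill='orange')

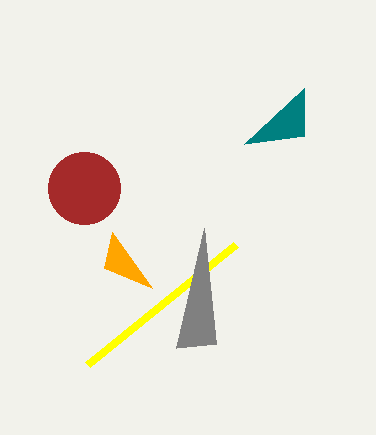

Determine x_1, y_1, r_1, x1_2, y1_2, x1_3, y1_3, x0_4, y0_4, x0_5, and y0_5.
x_1 = 84; y_1 = 188; r_1 = 36; x1_2 = 304; y1_2 = 136; x1_3 = 236; y1_3 = 244; x0_4 = 176; y0_4 = 348; x0_5 = 104; y0_5 = 268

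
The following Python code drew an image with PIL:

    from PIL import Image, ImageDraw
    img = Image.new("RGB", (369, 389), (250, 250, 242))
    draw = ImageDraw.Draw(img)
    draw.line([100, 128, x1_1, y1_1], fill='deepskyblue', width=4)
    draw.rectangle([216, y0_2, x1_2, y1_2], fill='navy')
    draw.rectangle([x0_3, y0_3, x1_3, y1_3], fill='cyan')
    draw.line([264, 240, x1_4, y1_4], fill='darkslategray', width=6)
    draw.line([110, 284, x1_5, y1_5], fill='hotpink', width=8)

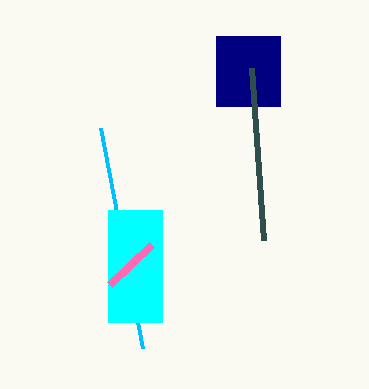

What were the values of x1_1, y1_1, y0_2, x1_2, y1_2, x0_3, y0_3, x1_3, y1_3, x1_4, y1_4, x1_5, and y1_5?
x1_1 = 142; y1_1 = 348; y0_2 = 36; x1_2 = 280; y1_2 = 106; x0_3 = 108; y0_3 = 210; x1_3 = 162; y1_3 = 322; x1_4 = 252; y1_4 = 68; x1_5 = 152; y1_5 = 244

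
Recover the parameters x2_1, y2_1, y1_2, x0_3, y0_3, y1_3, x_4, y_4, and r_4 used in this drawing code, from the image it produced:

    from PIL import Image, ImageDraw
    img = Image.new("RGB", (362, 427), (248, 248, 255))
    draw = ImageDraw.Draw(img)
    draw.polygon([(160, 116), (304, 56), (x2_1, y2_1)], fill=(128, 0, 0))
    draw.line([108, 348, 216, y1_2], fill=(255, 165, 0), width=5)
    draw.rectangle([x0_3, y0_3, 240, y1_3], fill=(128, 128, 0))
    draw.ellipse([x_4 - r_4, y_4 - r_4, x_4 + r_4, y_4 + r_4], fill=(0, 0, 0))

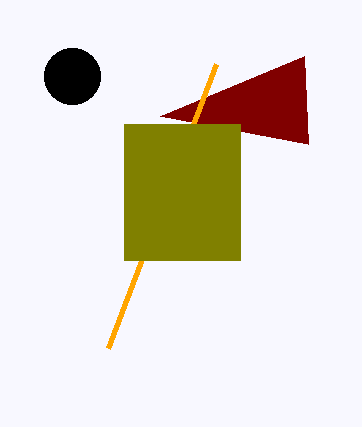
x2_1 = 308, y2_1 = 144, y1_2 = 64, x0_3 = 124, y0_3 = 124, y1_3 = 260, x_4 = 72, y_4 = 76, r_4 = 28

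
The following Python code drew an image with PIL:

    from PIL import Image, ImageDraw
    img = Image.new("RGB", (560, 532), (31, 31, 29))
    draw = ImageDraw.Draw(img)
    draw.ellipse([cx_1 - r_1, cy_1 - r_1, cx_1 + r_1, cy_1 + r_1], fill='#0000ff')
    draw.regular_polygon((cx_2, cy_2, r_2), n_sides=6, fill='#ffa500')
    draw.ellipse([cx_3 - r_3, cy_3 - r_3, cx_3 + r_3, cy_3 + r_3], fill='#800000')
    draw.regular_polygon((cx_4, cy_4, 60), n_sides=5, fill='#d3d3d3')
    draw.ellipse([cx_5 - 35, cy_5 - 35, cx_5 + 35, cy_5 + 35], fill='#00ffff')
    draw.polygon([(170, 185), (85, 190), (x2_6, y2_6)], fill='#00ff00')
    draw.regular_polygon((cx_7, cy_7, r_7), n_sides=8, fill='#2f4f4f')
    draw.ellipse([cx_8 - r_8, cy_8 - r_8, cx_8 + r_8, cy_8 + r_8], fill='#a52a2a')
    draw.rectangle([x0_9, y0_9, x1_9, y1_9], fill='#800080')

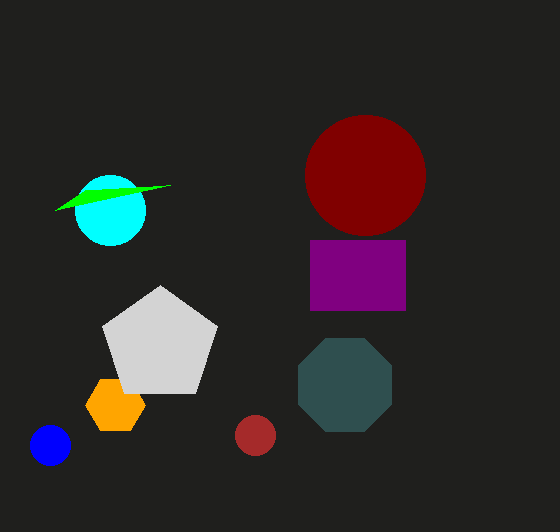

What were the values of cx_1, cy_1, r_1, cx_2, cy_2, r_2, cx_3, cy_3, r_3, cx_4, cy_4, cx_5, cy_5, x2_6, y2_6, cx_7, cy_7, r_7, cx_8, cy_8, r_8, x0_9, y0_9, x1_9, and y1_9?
cx_1 = 50, cy_1 = 445, r_1 = 20, cx_2 = 115, cy_2 = 405, r_2 = 30, cx_3 = 365, cy_3 = 175, r_3 = 60, cx_4 = 160, cy_4 = 345, cx_5 = 110, cy_5 = 210, x2_6 = 55, y2_6 = 210, cx_7 = 345, cy_7 = 385, r_7 = 50, cx_8 = 255, cy_8 = 435, r_8 = 20, x0_9 = 310, y0_9 = 240, x1_9 = 405, y1_9 = 310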